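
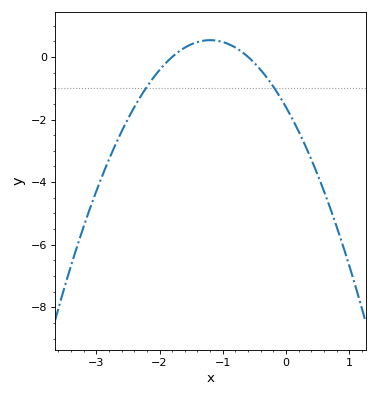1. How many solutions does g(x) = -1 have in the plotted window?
2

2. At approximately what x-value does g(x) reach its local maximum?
-1.2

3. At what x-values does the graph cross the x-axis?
-1.8, -0.6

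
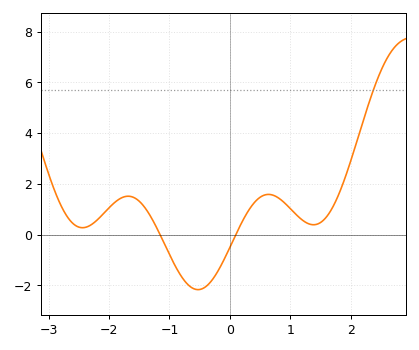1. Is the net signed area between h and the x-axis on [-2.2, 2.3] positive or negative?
positive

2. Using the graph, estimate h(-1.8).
1.45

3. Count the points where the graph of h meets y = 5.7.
1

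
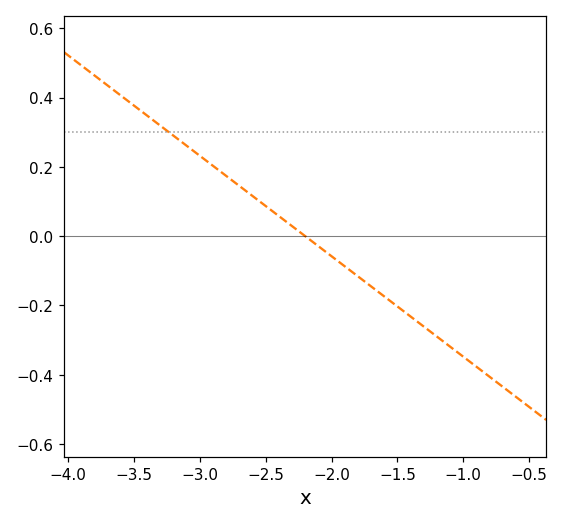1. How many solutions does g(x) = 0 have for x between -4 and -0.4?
1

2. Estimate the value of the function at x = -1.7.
-0.145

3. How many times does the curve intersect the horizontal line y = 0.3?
1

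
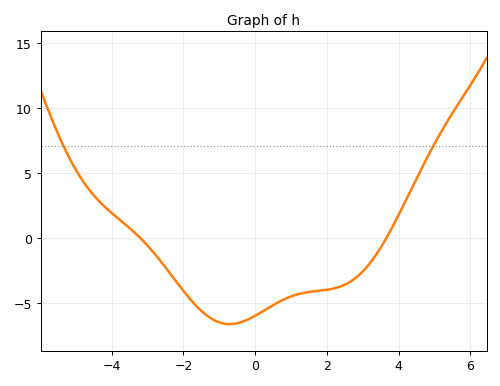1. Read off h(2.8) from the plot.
-3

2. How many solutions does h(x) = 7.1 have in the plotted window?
2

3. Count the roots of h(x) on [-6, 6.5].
2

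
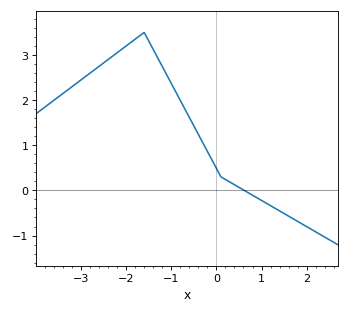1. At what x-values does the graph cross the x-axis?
0.617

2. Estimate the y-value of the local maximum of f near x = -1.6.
3.5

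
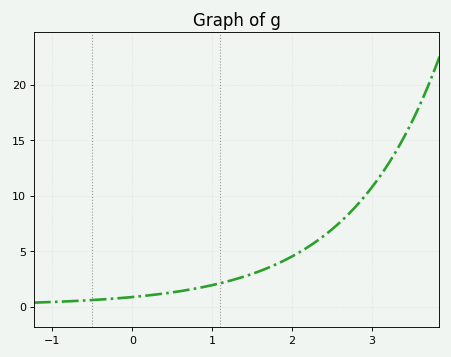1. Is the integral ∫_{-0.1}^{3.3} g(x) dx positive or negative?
positive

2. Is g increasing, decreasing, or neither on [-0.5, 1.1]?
increasing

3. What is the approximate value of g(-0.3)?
0.5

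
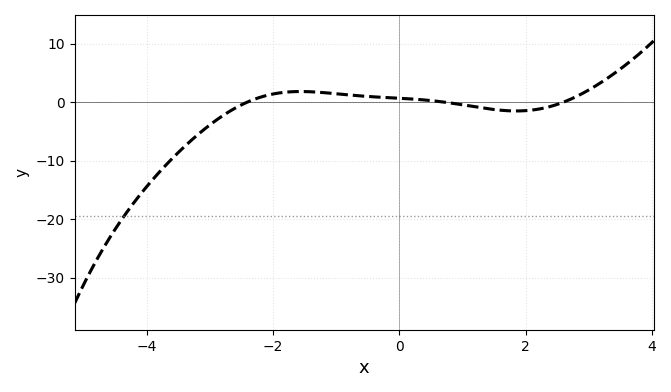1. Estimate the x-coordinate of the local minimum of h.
1.85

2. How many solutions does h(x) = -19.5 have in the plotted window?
1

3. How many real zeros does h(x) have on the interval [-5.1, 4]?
3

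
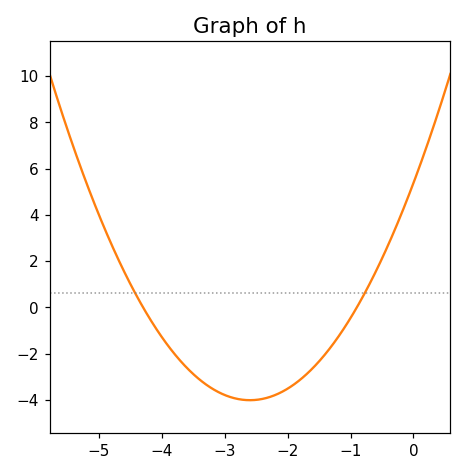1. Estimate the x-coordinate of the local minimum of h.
-2.6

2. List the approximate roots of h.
-4.3, -0.9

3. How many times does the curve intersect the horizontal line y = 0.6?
2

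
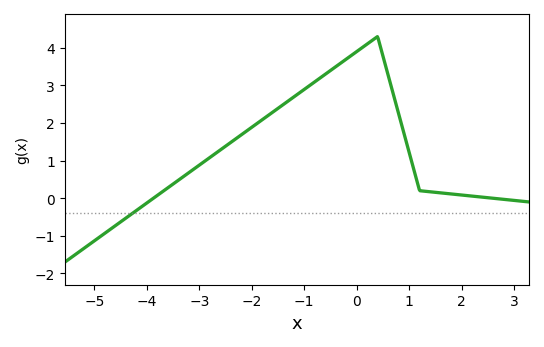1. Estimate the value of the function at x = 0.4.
4.3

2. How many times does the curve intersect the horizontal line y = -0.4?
1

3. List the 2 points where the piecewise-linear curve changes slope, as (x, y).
(0.4, 4.3); (1.2, 0.2)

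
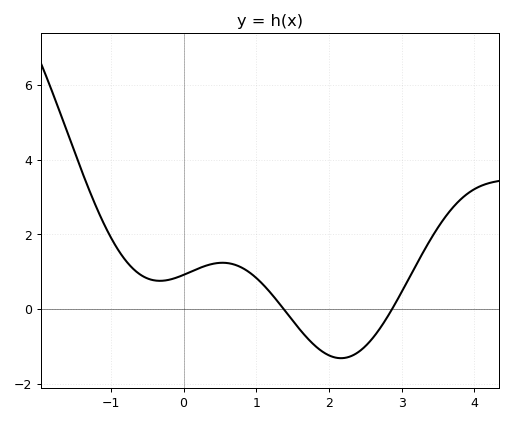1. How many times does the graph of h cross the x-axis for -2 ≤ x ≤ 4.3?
2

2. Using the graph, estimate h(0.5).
1.2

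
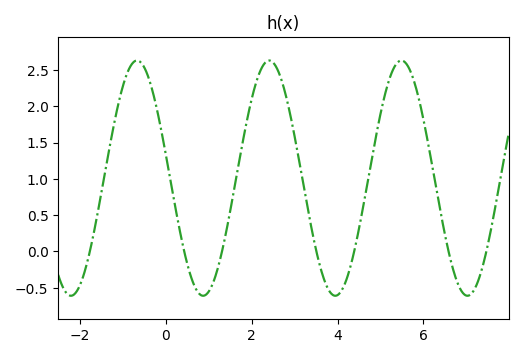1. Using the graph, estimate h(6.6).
-0.03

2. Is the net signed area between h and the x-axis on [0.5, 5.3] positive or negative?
positive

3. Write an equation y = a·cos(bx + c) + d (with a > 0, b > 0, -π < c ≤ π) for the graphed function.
y = 1.62cos(2.04x + 1.37) + 1.01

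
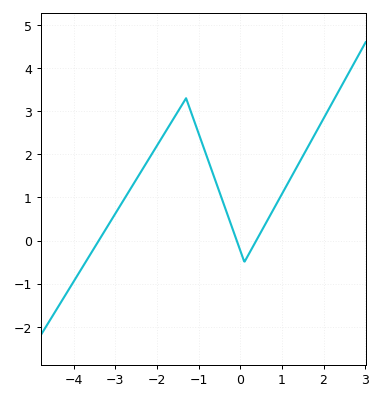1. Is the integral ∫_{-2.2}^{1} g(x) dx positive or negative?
positive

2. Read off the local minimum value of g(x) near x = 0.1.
-0.5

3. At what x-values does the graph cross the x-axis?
-3.4, 0, 0.4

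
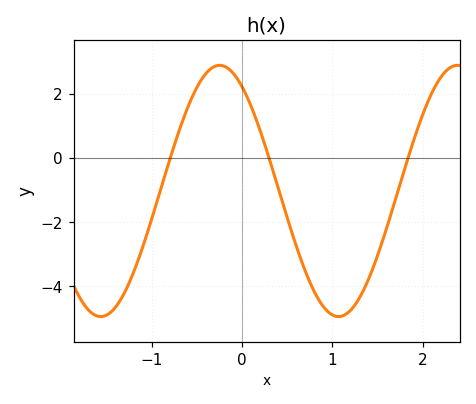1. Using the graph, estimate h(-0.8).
0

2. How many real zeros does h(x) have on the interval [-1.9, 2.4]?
3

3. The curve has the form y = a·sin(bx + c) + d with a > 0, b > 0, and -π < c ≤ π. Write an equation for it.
y = 3.91sin(2.4x + 2.2) - 1.03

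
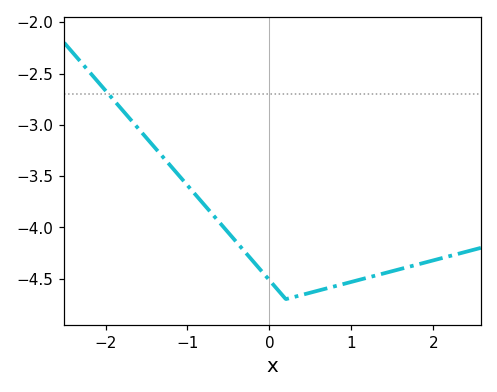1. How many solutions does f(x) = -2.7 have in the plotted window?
1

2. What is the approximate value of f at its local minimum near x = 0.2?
-4.7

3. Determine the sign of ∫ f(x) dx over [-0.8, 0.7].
negative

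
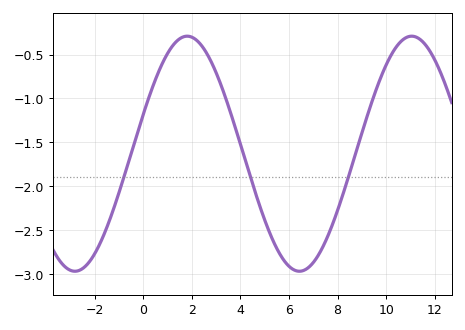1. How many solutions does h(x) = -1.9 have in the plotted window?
3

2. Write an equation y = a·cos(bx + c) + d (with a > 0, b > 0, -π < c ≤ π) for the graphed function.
y = 1.34cos(0.68x - 1.2) - 1.63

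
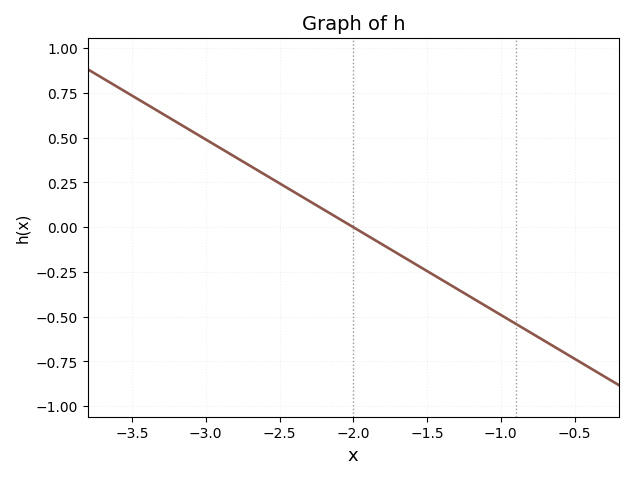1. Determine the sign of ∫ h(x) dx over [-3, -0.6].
negative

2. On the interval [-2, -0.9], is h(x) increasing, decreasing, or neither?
decreasing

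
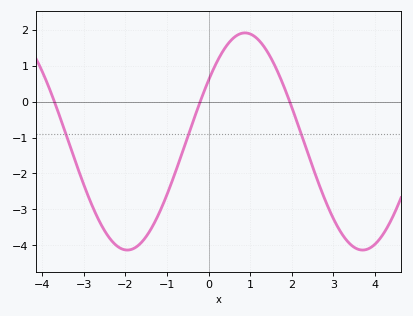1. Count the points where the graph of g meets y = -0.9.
3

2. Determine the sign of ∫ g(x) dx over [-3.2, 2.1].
negative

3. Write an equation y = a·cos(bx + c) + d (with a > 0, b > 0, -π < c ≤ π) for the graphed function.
y = 3.02cos(1.1x - 0.97) - 1.11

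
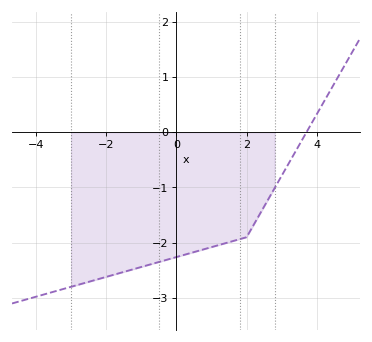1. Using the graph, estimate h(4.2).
0.551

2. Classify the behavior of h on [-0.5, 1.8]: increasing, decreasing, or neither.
increasing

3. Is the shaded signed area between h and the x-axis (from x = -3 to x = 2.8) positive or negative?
negative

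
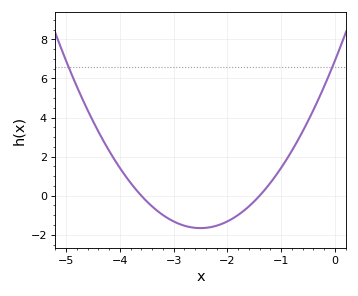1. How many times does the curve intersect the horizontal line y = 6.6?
2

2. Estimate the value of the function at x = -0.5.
3.8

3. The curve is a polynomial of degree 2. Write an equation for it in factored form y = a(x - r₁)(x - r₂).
y = 1.37(x + 3.6)(x + 1.4)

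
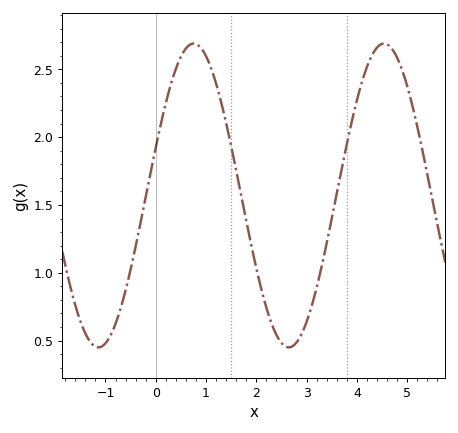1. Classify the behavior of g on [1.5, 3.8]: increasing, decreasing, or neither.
neither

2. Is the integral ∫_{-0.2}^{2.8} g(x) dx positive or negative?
positive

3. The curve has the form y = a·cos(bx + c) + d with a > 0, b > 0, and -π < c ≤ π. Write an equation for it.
y = 1.12cos(1.7x - 1.2) + 1.57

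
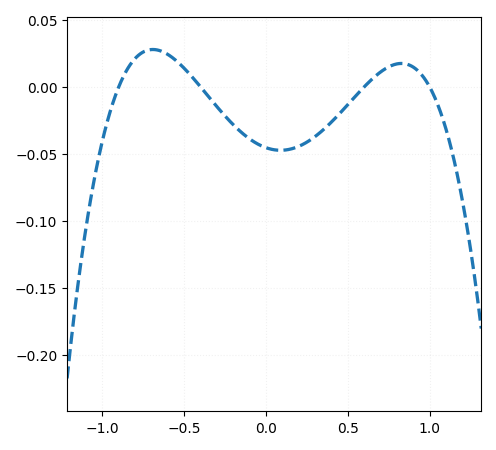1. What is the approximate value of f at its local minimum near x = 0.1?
-0.047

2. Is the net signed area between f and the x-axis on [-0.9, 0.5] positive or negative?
negative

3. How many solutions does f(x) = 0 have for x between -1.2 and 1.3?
4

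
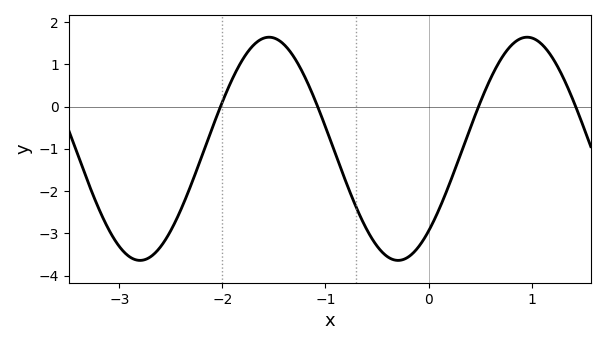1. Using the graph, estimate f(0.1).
-2.4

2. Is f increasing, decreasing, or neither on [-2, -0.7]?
neither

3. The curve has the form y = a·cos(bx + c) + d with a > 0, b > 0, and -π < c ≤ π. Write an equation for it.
y = 2.64cos(2.5x - 2.4) - 1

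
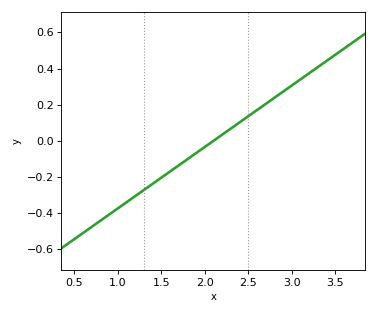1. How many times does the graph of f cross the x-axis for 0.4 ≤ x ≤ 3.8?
1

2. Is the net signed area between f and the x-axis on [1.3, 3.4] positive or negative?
positive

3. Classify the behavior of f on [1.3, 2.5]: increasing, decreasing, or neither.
increasing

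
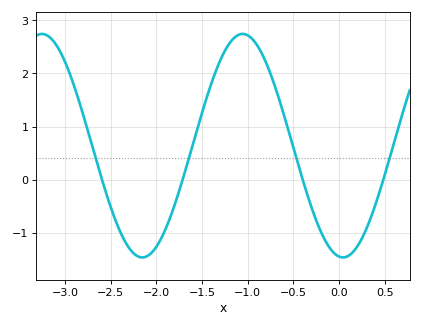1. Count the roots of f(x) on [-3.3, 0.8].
4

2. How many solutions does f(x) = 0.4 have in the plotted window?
4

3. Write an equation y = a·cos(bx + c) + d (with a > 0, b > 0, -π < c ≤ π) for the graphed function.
y = 2.1cos(2.86x + 3.02) + 0.64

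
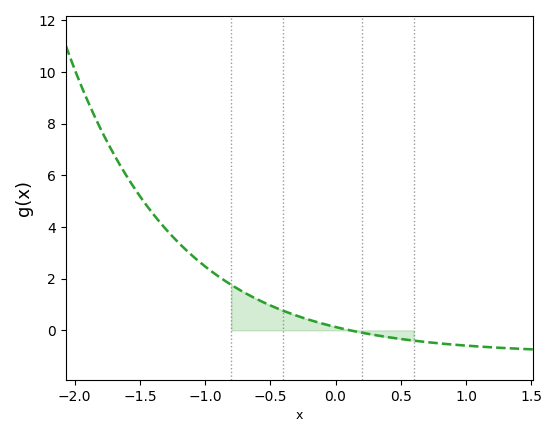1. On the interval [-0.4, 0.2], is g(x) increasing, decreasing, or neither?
decreasing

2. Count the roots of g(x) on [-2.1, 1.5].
1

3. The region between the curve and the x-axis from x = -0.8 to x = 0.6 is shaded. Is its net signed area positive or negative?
positive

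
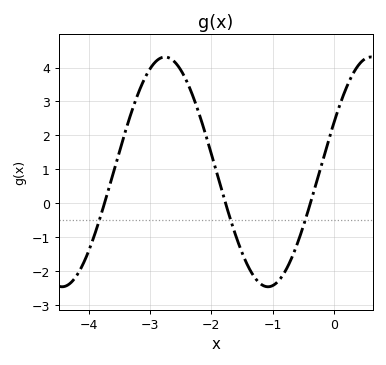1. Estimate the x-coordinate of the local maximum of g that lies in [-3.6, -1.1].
-2.8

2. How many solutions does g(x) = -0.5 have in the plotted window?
3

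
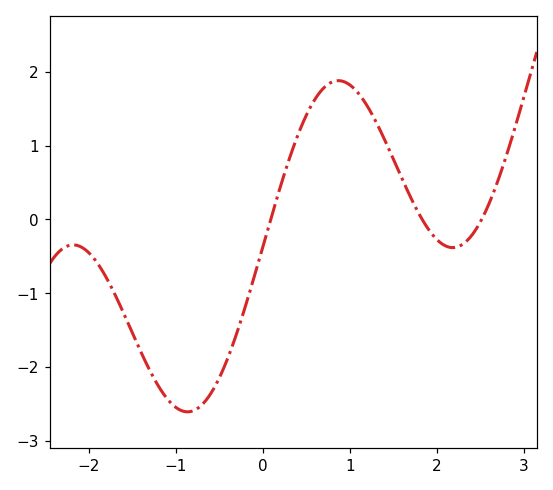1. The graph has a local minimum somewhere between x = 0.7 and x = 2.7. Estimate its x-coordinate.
2.2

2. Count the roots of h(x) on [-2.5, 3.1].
3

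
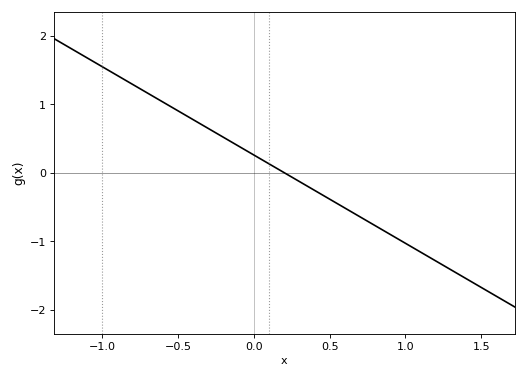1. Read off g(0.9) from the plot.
-0.903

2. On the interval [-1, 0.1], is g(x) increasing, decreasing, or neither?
decreasing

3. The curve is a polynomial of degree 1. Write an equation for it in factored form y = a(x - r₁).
y = -1.29(x - 0.2)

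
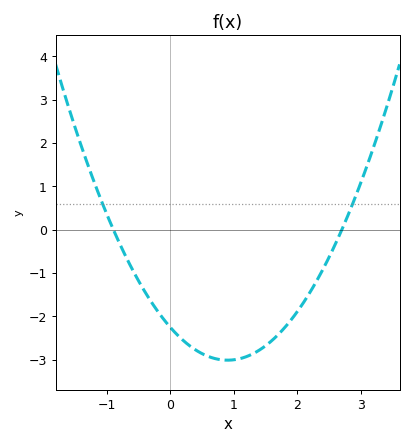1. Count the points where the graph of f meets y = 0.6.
2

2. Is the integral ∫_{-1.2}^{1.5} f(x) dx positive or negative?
negative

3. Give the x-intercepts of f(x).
-0.9, 2.7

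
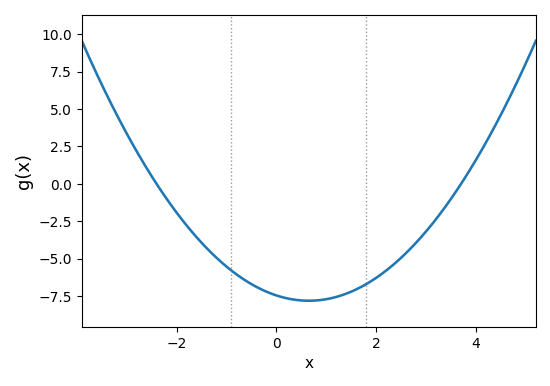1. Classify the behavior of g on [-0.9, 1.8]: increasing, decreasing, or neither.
neither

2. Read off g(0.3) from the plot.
-7.8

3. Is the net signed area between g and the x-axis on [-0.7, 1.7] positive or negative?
negative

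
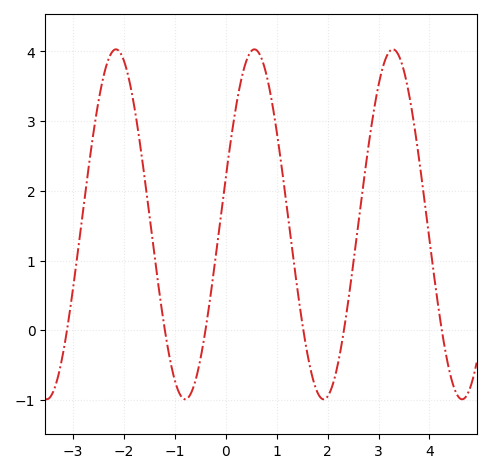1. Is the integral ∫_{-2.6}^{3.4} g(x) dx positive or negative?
positive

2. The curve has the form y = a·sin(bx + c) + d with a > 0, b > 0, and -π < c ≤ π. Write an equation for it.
y = 2.51sin(2.31x + 0.272) + 1.52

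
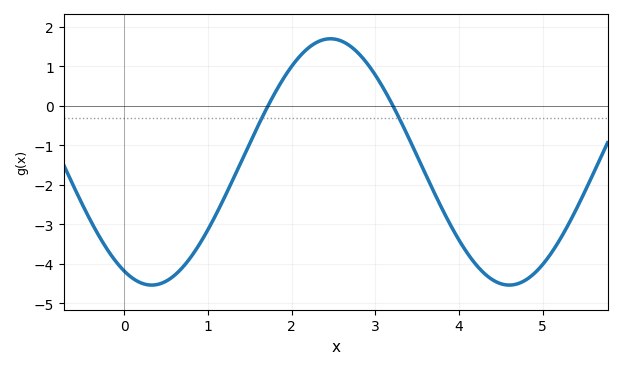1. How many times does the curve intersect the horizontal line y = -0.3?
2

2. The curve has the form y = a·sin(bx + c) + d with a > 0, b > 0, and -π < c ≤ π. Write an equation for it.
y = 3.12sin(1.47x - 2.05) - 1.42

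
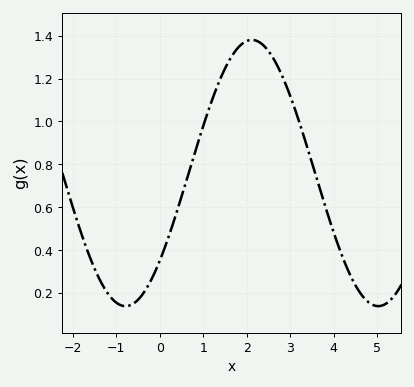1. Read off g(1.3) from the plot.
1.15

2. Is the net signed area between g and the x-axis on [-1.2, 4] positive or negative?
positive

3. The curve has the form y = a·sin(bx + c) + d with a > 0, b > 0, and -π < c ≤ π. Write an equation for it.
y = 0.62sin(1.08x - 0.72) + 0.76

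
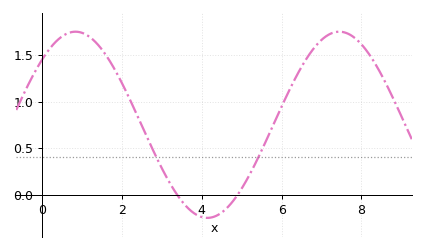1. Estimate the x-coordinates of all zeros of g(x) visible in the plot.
3.4, 5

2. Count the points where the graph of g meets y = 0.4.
2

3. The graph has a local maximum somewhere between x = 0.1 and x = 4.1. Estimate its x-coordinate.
0.8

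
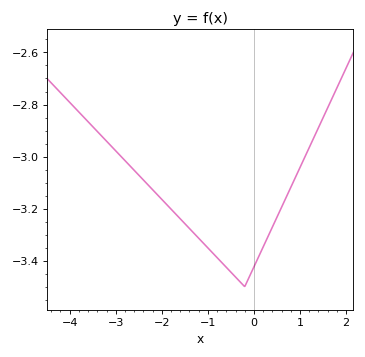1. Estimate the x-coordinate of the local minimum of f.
-0.2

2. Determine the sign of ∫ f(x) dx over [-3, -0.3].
negative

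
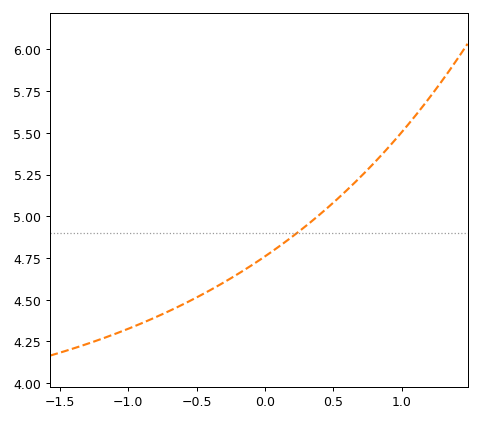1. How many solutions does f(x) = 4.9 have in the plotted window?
1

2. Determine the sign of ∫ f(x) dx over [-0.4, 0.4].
positive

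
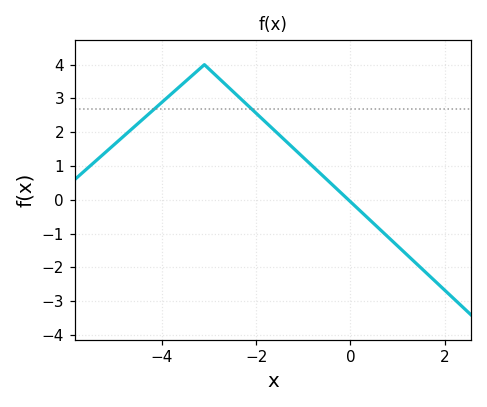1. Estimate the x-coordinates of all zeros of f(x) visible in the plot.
0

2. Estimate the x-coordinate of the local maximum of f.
-3.2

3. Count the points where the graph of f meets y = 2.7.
2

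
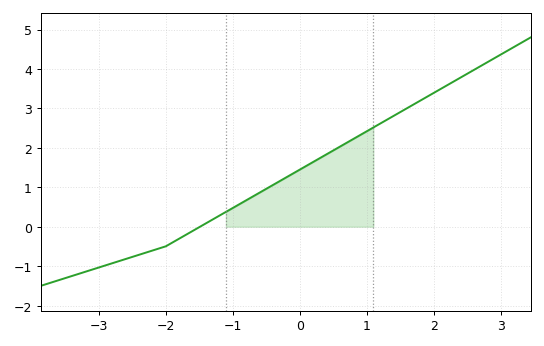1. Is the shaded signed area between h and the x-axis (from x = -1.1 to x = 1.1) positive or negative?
positive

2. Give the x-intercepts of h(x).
-1.49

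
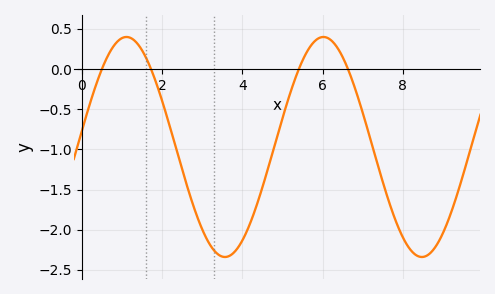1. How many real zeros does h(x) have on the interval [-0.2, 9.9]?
4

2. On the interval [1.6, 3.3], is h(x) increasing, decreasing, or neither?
decreasing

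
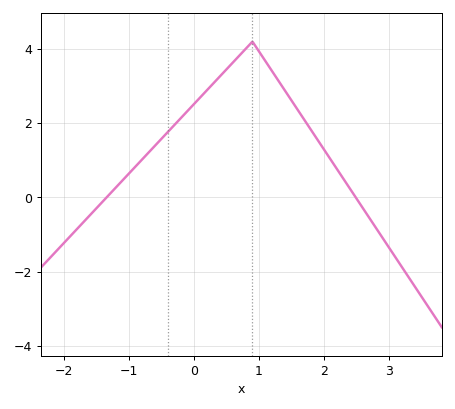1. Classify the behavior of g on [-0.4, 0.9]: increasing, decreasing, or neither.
increasing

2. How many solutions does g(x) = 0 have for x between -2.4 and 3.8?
2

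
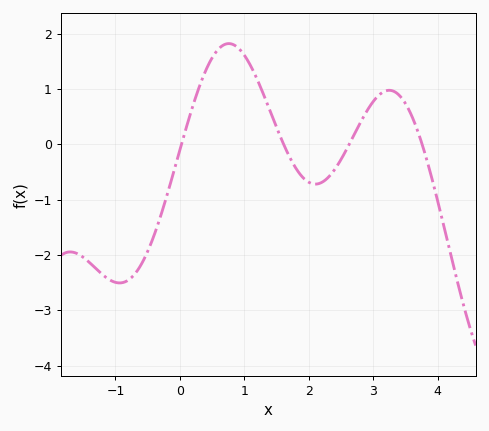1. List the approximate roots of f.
0, 1.6, 2.6, 3.8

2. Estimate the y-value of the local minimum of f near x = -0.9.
-2.5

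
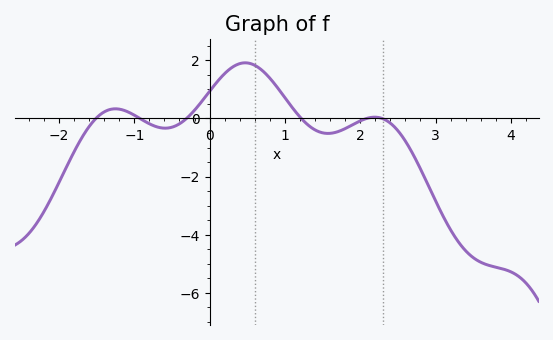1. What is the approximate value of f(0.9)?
1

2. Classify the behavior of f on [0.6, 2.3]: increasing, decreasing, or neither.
neither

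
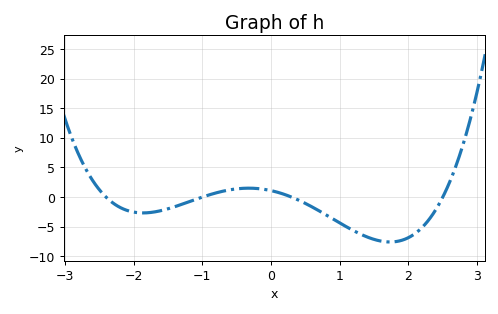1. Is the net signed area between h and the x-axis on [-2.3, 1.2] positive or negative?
negative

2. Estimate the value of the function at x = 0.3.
0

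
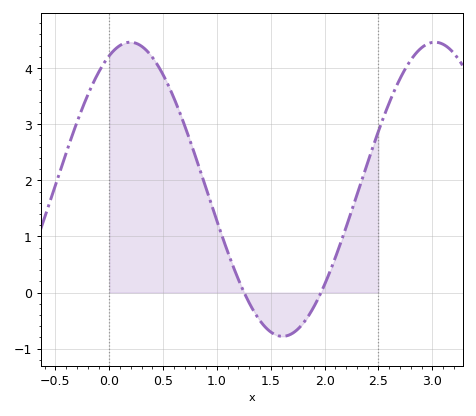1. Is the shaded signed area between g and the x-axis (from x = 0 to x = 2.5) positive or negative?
positive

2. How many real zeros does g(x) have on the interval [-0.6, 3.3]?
2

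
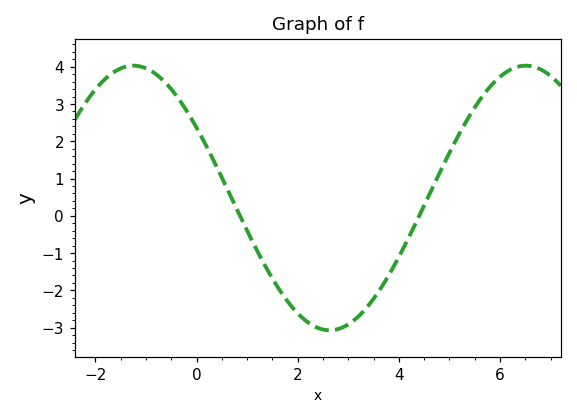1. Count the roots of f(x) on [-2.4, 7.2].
2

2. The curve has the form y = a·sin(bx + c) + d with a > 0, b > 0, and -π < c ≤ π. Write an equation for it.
y = 3.55sin(0.81x + 2.58) + 0.48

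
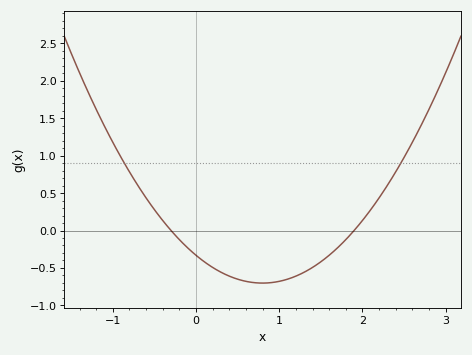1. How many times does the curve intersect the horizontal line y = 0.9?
2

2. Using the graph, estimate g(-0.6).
0.45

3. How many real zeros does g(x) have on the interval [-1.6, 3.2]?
2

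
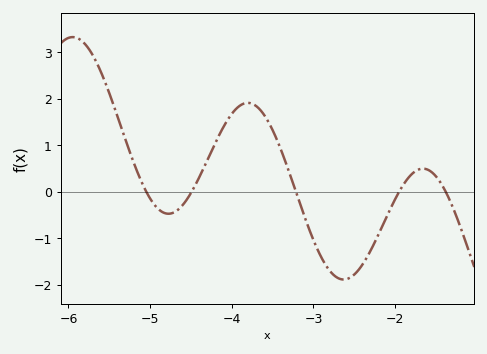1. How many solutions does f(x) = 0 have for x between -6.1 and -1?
5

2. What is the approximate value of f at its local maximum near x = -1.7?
0.496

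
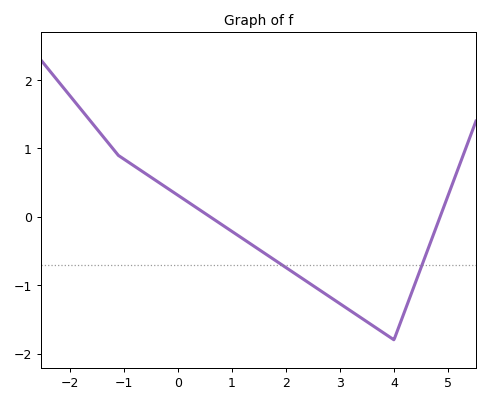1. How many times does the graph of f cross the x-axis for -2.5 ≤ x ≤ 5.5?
2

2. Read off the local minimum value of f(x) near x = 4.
-1.8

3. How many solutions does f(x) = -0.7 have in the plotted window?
2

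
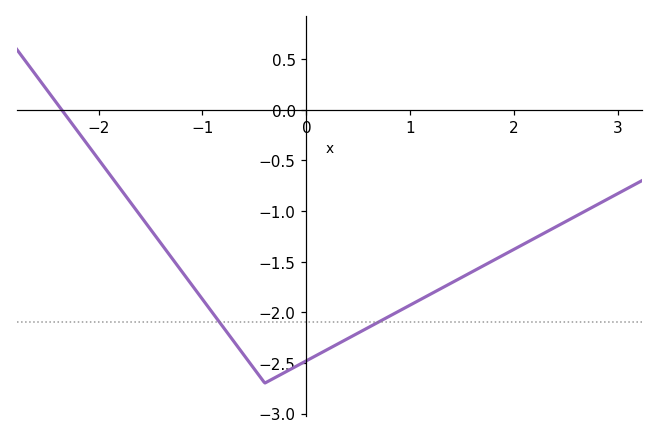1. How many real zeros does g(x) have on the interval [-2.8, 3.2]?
1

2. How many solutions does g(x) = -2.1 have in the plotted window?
2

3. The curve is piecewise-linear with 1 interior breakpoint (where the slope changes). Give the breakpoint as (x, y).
(-0.4, -2.7)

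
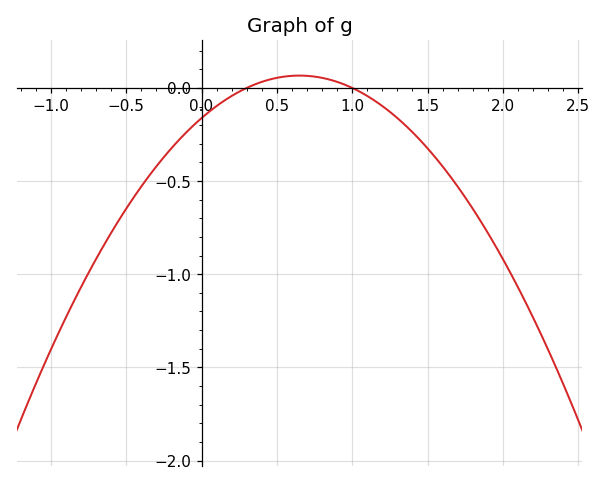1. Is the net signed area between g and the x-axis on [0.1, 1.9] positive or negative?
negative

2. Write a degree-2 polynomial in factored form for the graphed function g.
y = -0.54(x - 0.3)(x - 1)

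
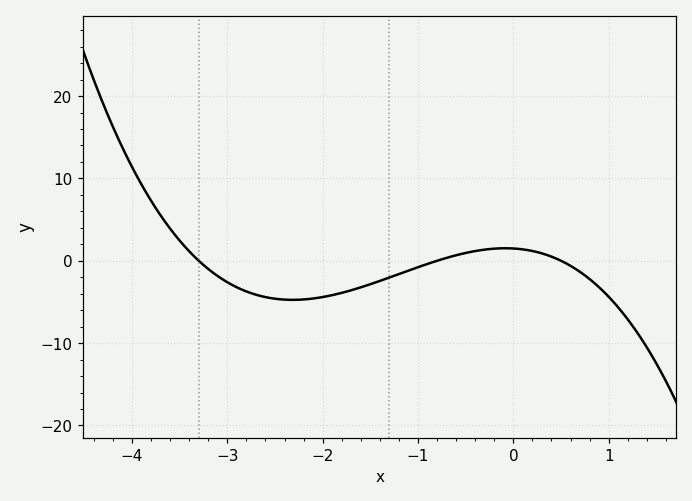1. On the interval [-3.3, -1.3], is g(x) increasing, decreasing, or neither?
neither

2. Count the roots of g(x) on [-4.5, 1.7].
3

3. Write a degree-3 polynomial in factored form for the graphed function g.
y = -1.13(x + 3.3)(x + 0.8)(x - 0.5)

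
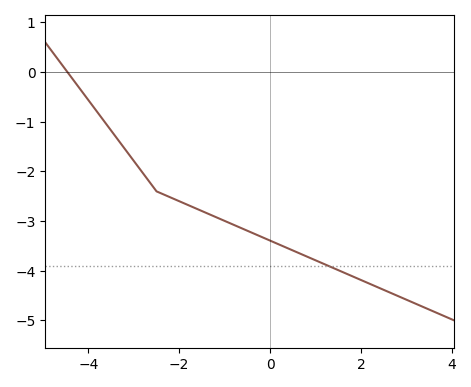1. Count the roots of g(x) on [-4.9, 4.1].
1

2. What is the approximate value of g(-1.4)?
-2.8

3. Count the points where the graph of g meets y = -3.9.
1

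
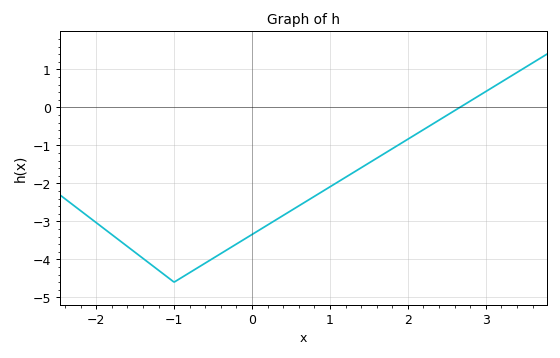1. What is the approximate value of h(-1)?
-4.6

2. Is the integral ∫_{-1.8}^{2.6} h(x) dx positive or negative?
negative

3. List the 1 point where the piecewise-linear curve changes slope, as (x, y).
(-1, -4.6)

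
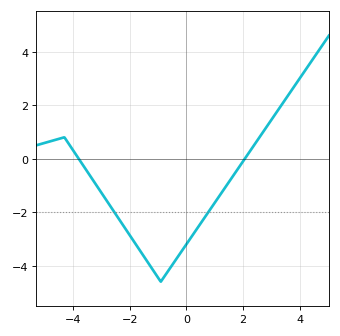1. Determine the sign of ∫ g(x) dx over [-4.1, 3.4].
negative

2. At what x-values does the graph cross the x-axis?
-3.8, 2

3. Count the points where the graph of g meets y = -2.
2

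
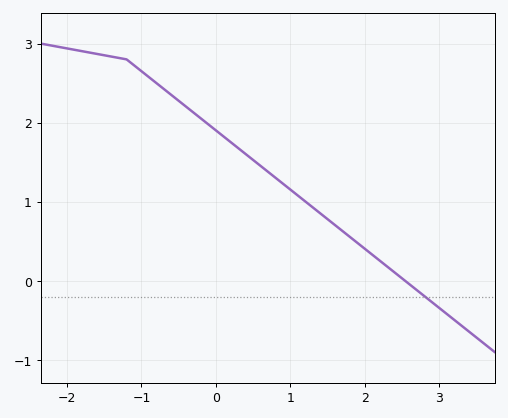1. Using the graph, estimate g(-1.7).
2.9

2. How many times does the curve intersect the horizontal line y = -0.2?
1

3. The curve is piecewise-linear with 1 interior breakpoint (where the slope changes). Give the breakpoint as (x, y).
(-1.2, 2.8)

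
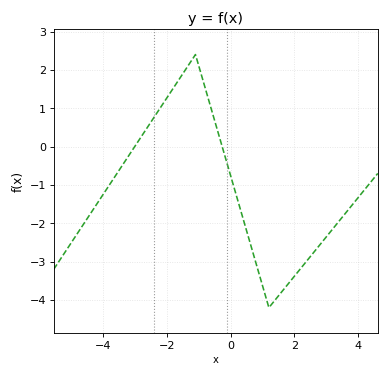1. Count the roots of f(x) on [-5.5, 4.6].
2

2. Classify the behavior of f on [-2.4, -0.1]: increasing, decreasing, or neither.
neither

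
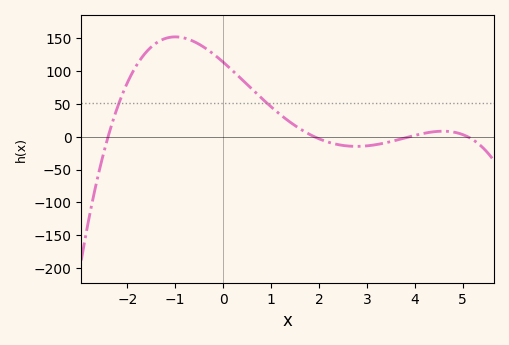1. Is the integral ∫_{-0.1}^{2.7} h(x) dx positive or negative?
positive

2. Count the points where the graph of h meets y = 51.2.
2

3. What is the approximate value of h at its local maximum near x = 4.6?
8.27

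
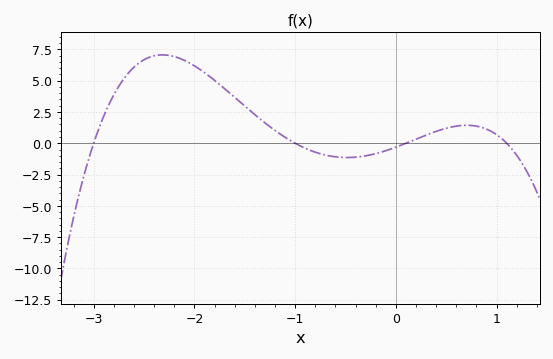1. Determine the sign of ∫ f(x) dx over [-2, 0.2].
positive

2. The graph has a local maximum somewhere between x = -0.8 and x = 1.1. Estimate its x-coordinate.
0.703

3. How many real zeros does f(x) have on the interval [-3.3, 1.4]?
4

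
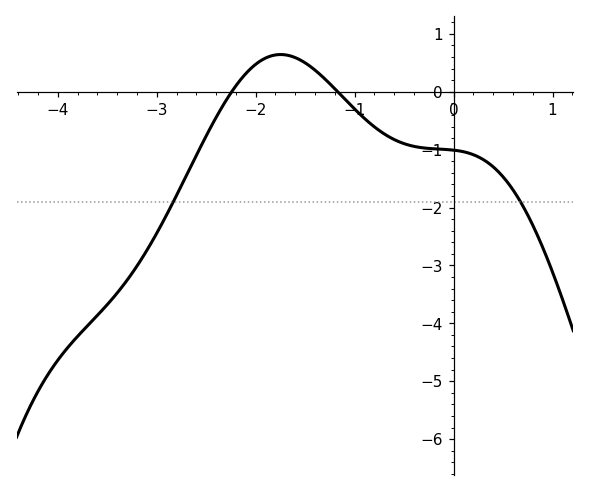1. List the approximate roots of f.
-2.2, -1.2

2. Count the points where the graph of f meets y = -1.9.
2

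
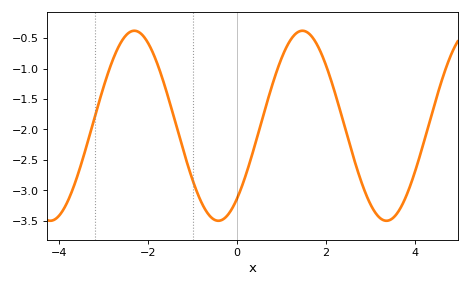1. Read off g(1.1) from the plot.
-0.65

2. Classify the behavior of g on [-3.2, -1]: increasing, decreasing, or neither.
neither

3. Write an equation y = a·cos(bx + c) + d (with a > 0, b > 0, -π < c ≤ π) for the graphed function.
y = 1.56cos(1.7x - 2.4) - 1.94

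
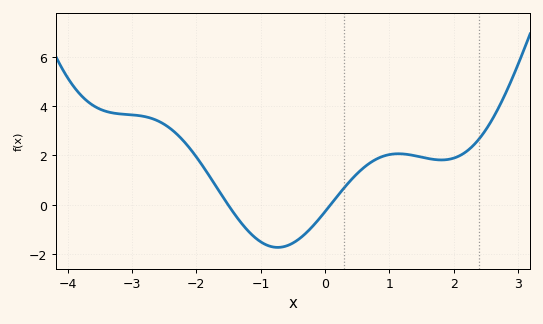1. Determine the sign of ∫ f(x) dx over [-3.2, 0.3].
positive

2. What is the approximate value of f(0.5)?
1.2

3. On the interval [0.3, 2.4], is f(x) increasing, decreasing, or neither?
neither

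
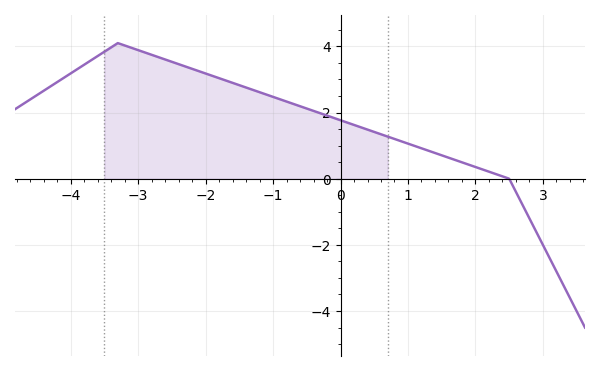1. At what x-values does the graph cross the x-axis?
2.5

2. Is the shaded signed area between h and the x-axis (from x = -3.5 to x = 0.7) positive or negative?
positive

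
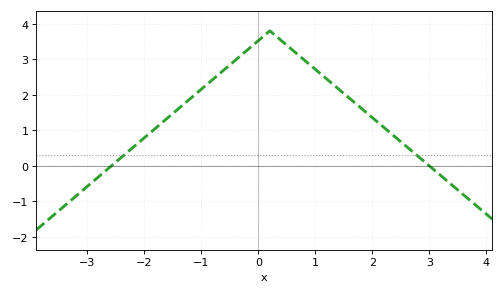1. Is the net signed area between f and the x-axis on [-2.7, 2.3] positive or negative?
positive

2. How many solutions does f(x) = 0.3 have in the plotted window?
2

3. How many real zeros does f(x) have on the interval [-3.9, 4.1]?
2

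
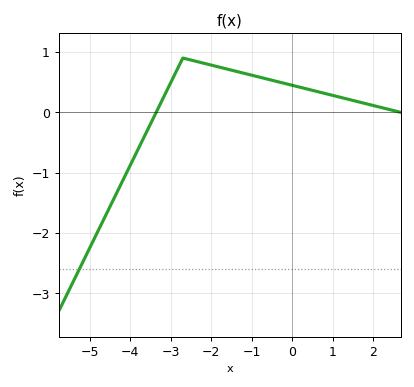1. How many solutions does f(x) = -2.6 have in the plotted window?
1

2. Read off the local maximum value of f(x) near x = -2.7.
0.9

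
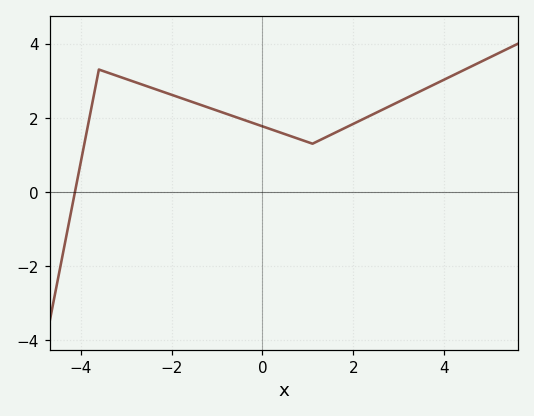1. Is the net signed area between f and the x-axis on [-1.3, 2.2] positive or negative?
positive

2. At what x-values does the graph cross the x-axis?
-4.2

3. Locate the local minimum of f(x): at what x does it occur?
1.2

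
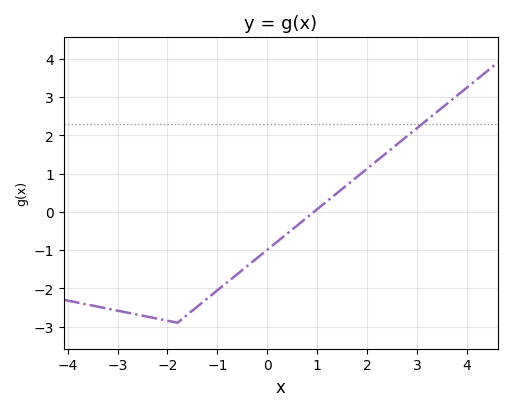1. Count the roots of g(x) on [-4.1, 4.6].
1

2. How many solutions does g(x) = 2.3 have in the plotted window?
1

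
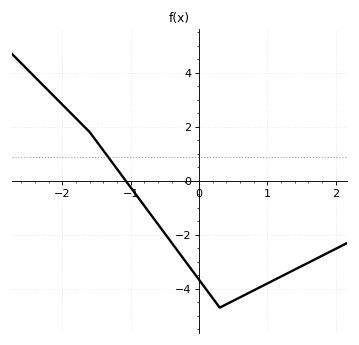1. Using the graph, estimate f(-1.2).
0.432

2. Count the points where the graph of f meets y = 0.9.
1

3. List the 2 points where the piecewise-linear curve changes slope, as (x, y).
(-1.6, 1.8); (0.3, -4.7)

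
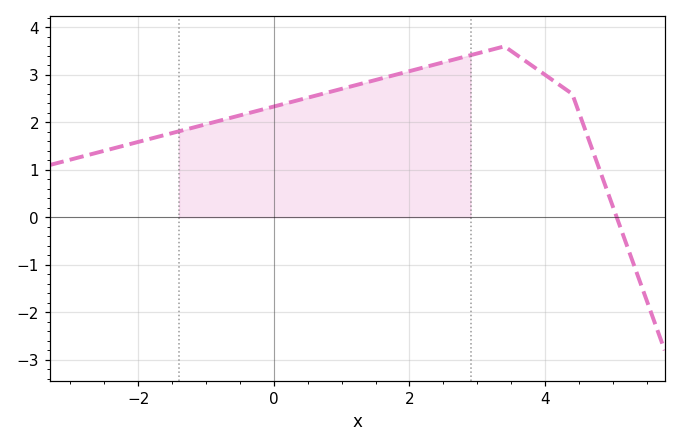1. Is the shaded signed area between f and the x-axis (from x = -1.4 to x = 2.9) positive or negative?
positive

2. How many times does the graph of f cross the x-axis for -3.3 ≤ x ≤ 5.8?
1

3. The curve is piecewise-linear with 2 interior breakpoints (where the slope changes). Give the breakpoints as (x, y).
(3.4, 3.6); (4.4, 2.6)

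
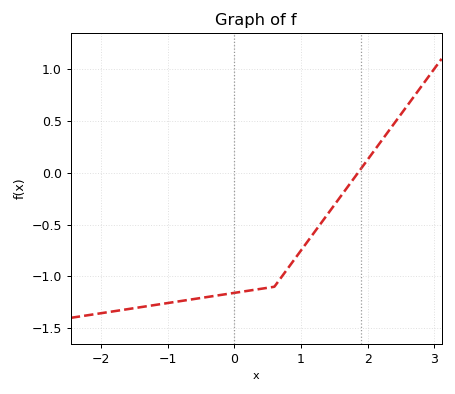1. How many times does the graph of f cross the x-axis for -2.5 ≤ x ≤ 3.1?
1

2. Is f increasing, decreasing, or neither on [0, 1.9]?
increasing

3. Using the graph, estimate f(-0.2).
-1.2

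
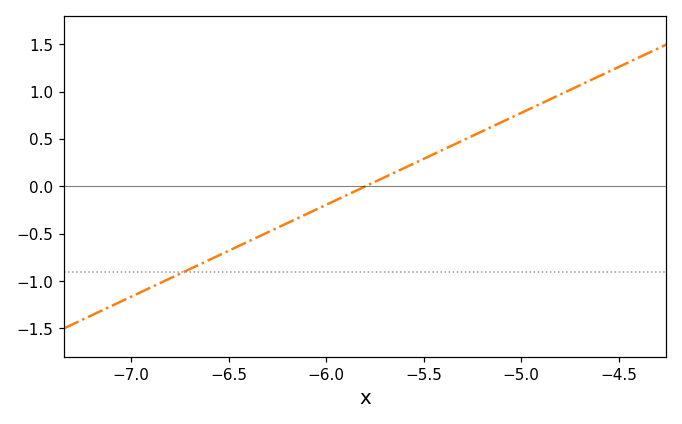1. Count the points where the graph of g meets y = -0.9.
1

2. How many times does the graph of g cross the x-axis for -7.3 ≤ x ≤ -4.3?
1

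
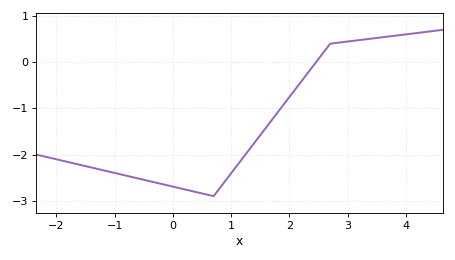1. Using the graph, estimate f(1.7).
-1.25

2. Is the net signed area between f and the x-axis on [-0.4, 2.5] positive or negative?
negative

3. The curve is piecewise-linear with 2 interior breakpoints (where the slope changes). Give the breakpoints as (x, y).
(0.7, -2.9); (2.7, 0.4)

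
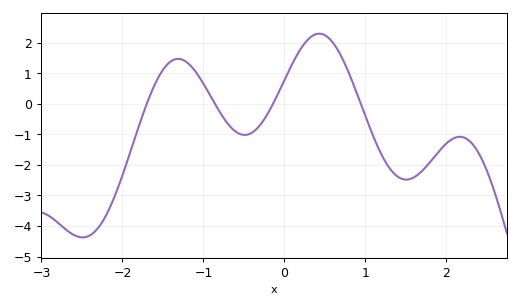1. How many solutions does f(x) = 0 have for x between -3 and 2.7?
4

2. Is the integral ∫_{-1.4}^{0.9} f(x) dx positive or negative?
positive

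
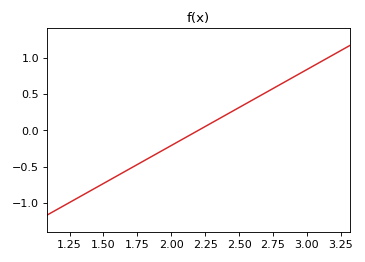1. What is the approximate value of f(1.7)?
-0.525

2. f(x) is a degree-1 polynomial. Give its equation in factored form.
y = 1.05(x - 2.2)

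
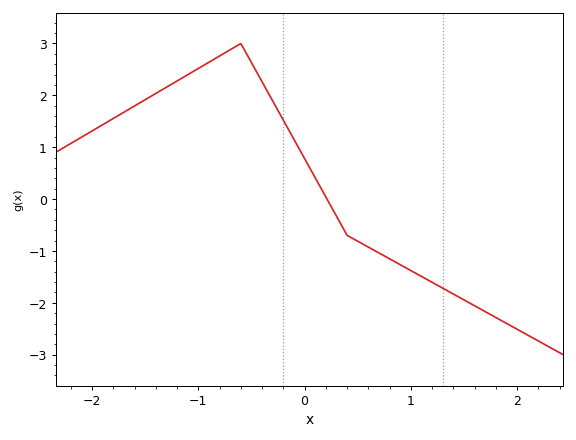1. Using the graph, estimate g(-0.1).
1.15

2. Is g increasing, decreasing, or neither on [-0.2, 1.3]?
decreasing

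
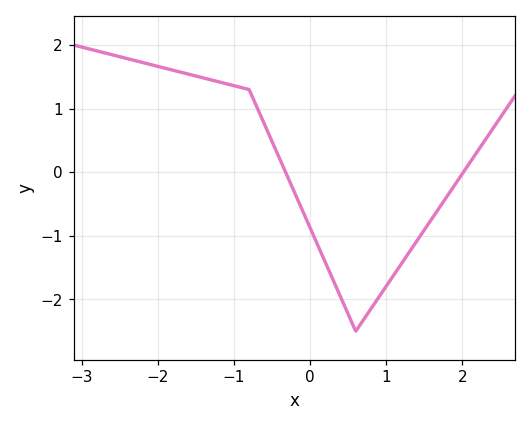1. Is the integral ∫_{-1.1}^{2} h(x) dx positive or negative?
negative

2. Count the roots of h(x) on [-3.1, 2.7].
2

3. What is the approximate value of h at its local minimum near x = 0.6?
-2.5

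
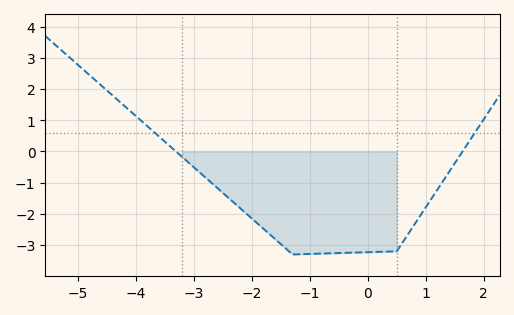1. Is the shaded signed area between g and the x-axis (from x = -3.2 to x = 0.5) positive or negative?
negative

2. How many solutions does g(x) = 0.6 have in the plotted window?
2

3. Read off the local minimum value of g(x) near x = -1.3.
-3.3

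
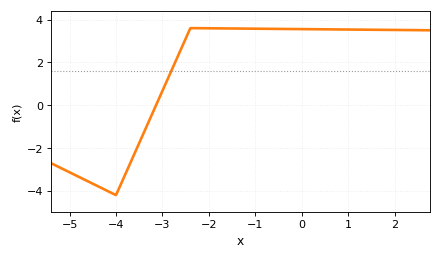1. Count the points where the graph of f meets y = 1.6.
1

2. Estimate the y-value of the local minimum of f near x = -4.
-4.2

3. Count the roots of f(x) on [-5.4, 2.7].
1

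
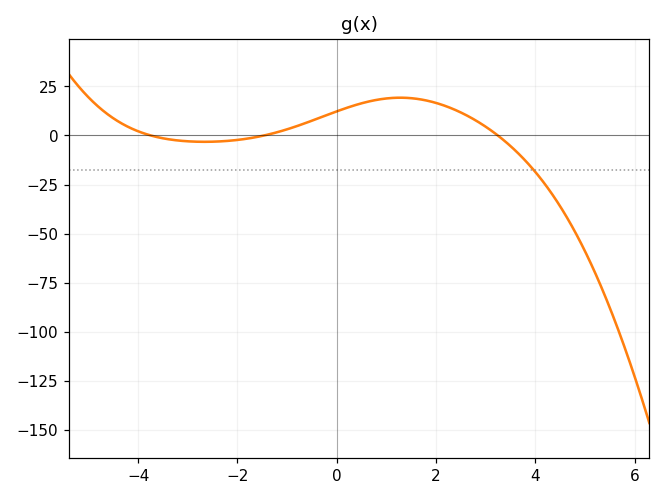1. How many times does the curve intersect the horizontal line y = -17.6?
1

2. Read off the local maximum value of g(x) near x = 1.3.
20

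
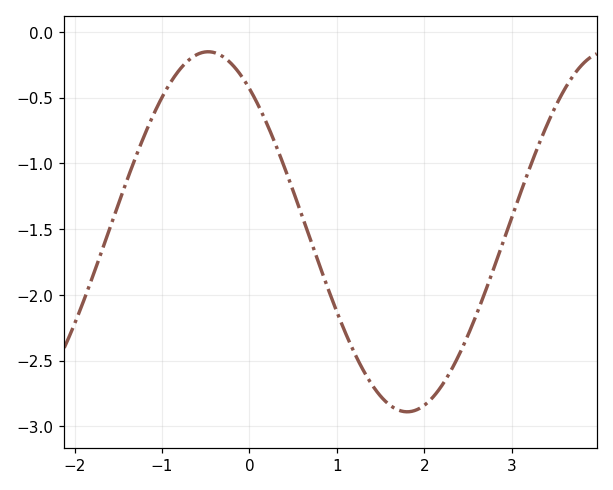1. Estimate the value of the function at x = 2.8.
-1.8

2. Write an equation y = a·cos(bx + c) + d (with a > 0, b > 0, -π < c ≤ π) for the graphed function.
y = 1.37cos(1.4x + 0.65) - 1.52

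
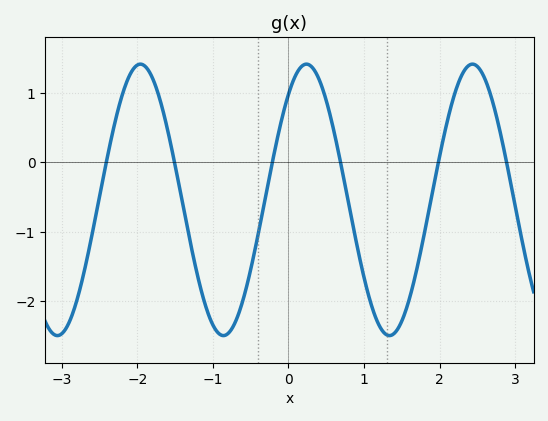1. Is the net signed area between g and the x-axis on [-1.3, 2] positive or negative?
negative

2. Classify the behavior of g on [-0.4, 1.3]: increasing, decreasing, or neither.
neither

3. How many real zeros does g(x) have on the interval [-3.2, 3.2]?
6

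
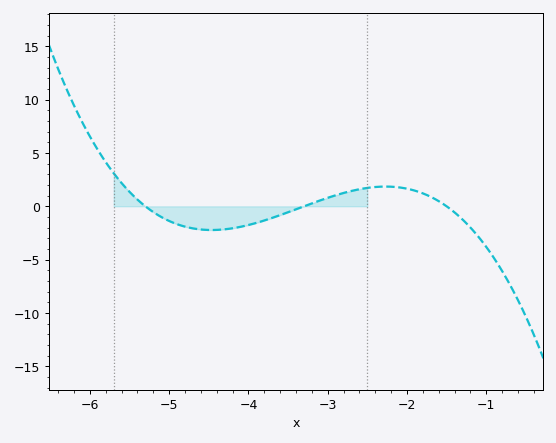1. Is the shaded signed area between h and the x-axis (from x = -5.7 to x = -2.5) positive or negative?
negative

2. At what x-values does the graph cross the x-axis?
-5.3, -3.3, -1.5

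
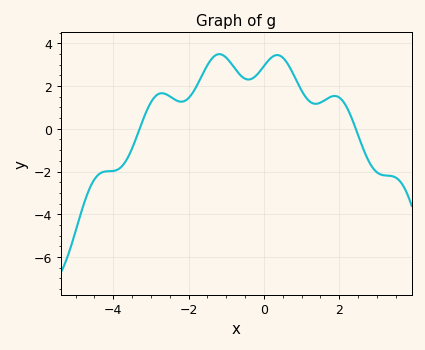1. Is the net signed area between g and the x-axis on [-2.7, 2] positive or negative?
positive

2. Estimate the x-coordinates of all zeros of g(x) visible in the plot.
-3.3, 2.44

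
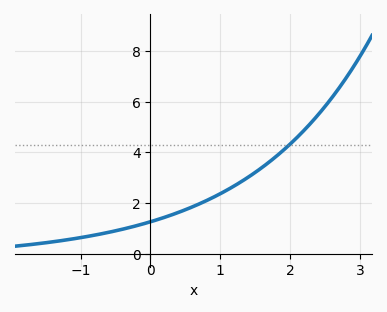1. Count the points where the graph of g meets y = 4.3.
1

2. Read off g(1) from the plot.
2.37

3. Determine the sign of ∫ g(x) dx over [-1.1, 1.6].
positive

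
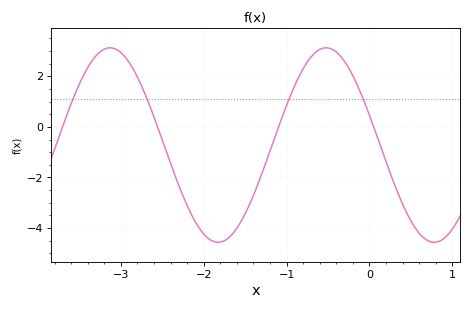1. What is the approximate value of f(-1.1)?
-0.03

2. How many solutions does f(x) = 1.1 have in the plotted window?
4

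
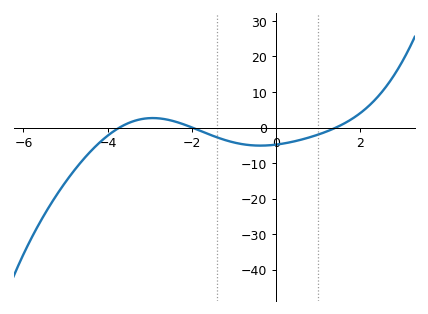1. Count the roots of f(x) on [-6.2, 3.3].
3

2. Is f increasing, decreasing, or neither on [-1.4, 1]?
neither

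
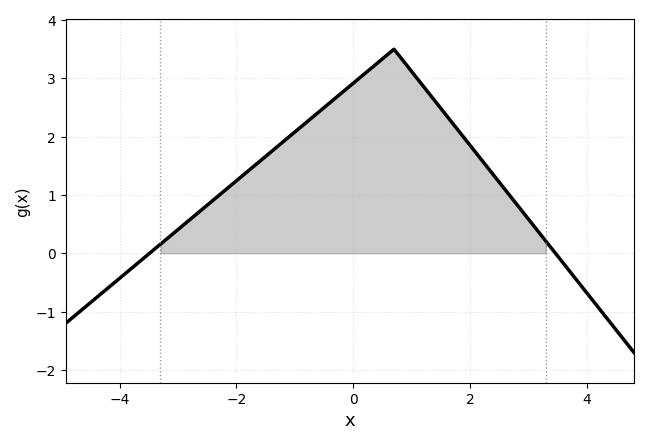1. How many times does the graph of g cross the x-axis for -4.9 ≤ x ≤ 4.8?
2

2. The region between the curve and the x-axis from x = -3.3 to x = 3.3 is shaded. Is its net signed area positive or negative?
positive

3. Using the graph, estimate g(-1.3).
1.83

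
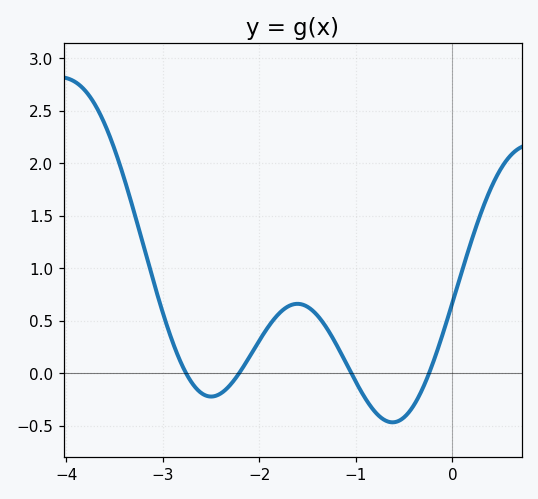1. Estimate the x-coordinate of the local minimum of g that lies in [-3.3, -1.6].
-2.5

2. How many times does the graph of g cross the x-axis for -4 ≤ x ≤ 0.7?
4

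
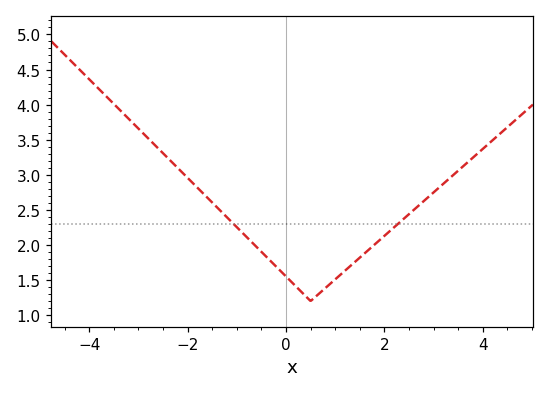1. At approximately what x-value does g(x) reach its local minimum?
0.502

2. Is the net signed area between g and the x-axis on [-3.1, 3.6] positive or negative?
positive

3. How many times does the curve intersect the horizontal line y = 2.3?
2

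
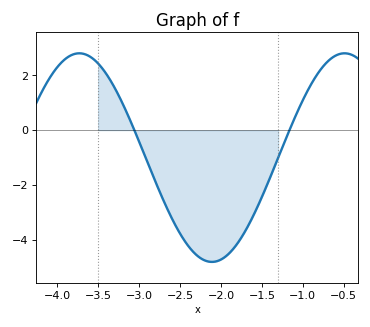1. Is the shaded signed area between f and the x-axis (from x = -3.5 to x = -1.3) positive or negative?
negative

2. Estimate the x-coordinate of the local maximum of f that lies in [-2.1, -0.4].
-0.491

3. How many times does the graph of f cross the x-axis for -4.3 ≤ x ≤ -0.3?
2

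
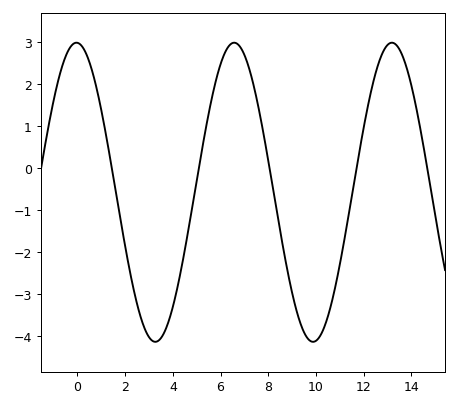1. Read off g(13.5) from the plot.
2.8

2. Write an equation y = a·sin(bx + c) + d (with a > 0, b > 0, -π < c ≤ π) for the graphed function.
y = 3.56sin(0.95x + 1.6) - 0.58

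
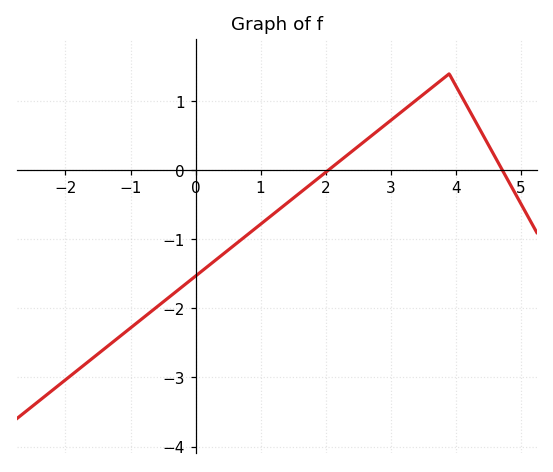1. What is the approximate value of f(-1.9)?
-2.96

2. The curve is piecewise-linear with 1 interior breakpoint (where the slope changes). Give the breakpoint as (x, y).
(3.9, 1.4)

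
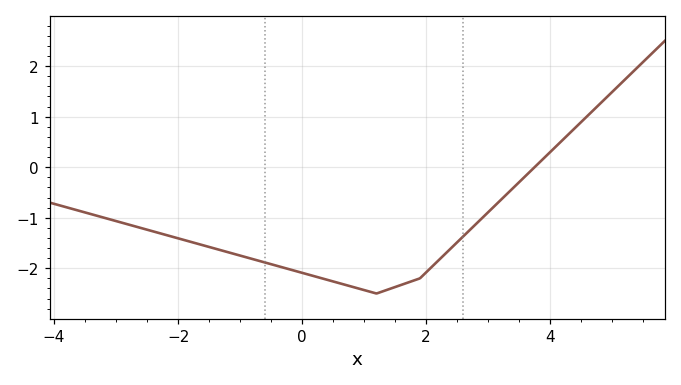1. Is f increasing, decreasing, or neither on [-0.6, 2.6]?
neither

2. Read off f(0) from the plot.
-2.1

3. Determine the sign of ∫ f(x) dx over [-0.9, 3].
negative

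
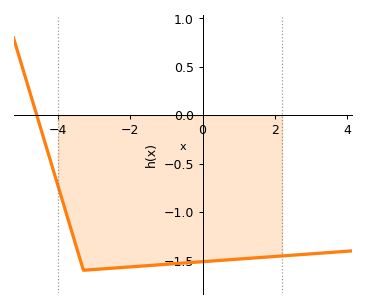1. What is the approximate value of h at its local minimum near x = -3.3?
-1.6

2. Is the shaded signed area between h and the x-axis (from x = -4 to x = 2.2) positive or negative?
negative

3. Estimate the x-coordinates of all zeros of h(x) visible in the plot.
-4.6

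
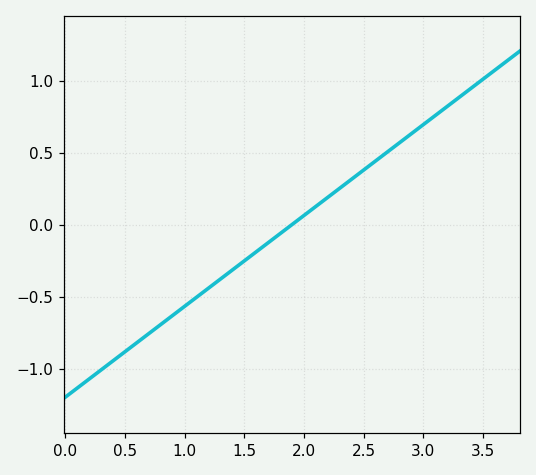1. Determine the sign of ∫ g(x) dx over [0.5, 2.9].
negative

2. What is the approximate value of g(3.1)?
0.756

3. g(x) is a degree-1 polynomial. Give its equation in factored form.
y = 0.63(x - 1.9)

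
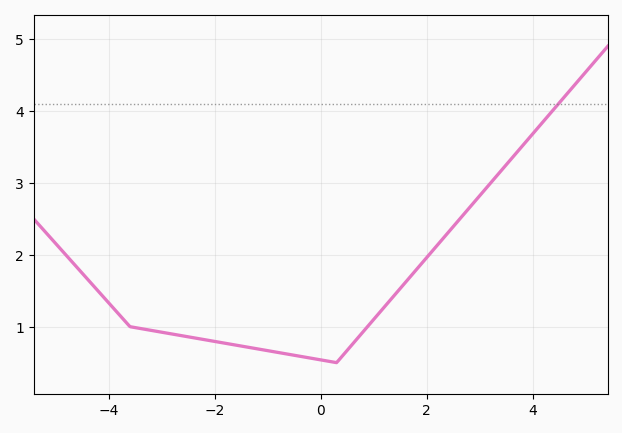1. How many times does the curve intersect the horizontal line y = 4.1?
1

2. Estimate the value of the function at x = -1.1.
0.679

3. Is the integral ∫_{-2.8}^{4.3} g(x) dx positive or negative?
positive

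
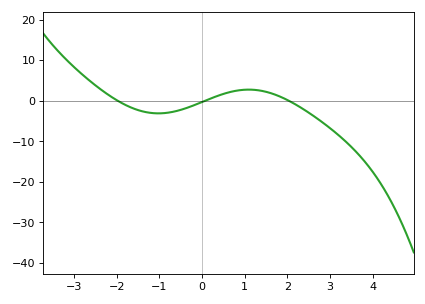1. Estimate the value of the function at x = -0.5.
-2.28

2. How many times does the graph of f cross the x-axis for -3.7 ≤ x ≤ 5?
3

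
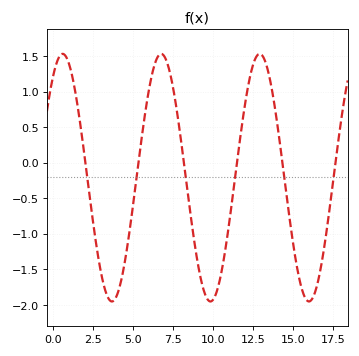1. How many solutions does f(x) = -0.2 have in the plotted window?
6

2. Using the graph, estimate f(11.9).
0.7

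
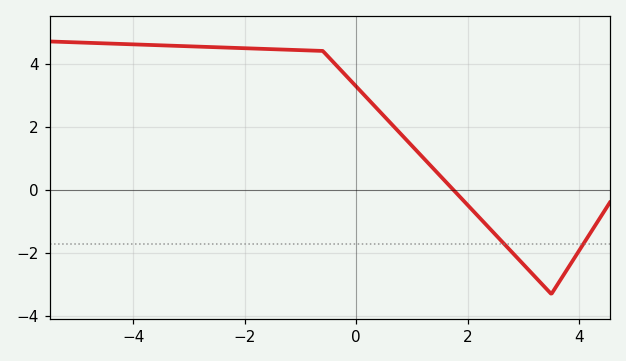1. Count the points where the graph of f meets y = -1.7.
2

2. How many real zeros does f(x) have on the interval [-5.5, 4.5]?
1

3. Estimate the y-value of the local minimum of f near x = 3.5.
-3.2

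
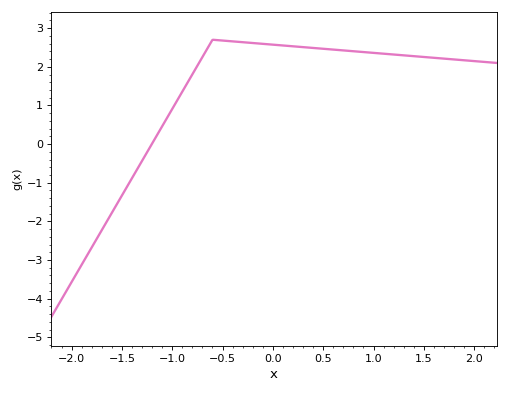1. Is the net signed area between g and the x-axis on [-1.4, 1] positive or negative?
positive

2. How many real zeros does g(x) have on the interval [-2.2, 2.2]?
1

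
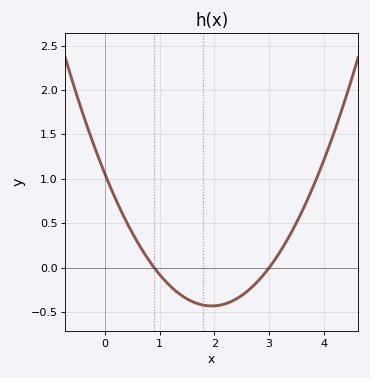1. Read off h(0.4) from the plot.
0.507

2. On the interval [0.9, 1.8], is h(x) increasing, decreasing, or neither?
decreasing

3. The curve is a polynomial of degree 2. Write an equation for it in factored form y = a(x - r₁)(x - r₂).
y = 0.39(x - 0.9)(x - 3)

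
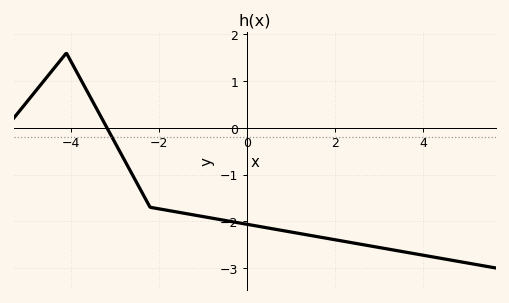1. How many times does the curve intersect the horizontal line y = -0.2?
1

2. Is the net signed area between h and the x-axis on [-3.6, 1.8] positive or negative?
negative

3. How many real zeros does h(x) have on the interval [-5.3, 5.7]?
1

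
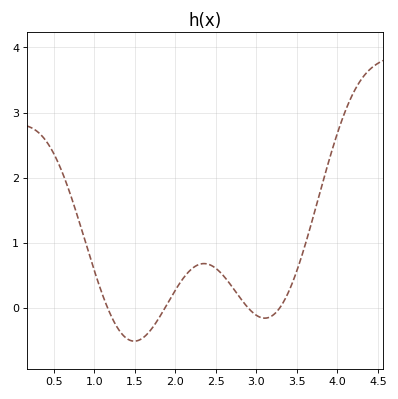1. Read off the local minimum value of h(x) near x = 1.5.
-0.504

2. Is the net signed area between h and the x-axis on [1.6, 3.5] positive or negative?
positive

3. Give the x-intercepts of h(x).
1.17, 1.87, 2.9, 3.29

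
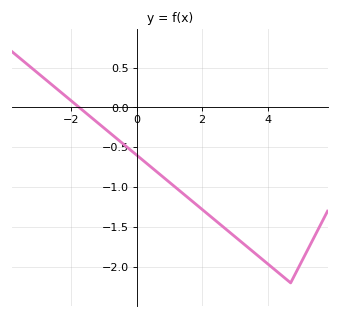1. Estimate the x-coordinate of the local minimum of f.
4.6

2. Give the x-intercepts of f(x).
-1.8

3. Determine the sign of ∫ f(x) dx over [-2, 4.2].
negative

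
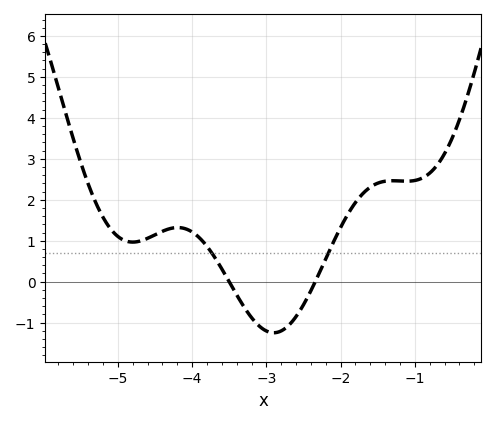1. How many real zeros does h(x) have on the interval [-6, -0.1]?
2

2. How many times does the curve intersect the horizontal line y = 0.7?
2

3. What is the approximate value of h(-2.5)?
-0.563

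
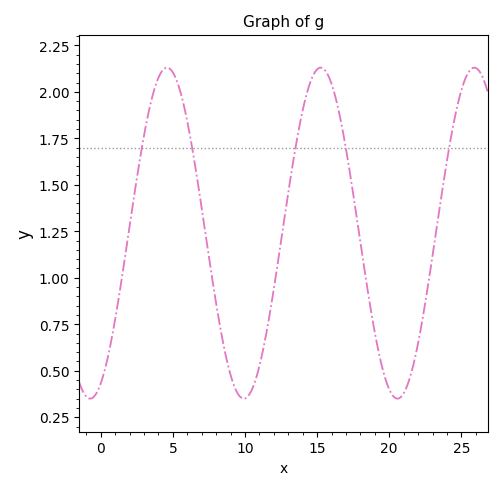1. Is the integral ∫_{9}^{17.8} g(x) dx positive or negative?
positive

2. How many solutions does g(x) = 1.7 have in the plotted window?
5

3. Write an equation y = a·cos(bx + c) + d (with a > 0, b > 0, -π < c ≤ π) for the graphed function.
y = 0.89cos(0.59x - 2.71) + 1.24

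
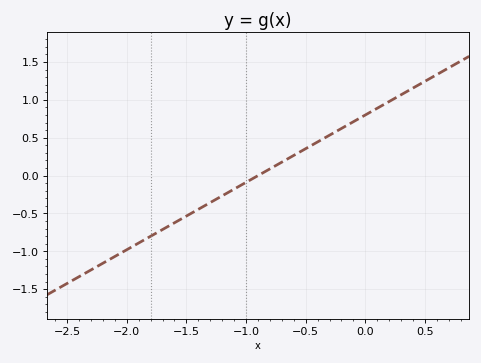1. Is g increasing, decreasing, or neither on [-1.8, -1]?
increasing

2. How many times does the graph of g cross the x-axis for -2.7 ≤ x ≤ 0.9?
1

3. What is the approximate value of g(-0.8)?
0.1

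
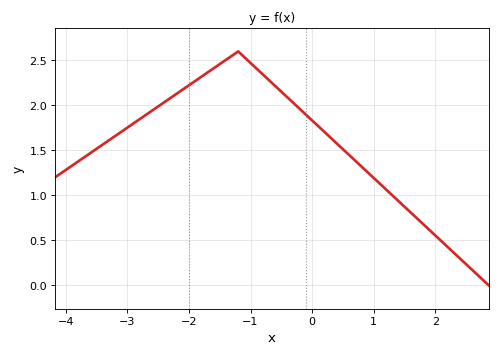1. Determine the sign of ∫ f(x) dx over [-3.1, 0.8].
positive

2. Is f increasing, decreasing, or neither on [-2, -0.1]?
neither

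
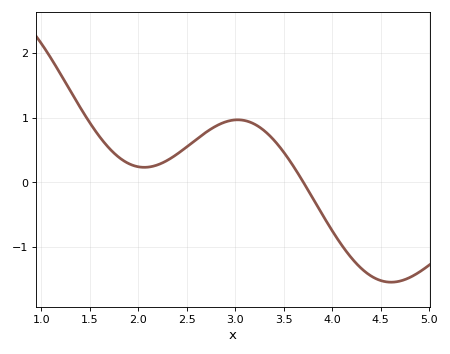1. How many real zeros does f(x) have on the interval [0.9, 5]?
1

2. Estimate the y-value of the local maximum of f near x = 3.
1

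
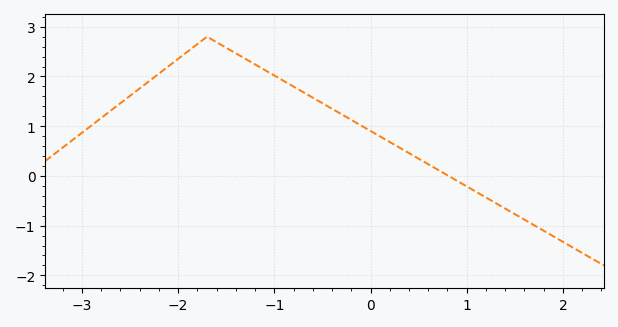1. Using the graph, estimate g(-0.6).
1.6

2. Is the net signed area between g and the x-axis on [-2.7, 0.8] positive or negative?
positive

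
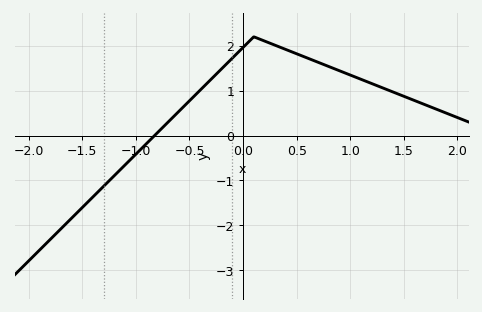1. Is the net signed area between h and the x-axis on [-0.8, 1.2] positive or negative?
positive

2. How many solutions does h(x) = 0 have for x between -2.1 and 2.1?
1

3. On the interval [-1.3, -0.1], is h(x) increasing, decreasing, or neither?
increasing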